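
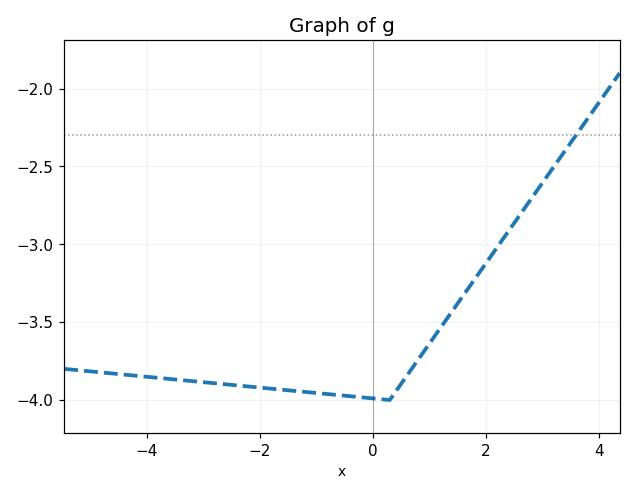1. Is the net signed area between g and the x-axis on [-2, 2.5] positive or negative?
negative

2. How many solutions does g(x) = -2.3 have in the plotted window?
1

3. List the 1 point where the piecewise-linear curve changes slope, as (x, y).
(0.3, -4)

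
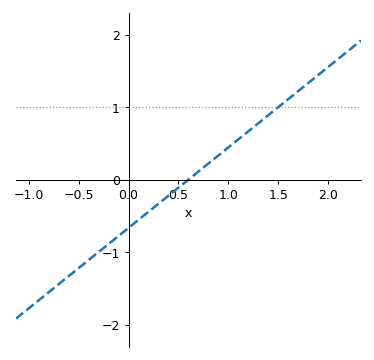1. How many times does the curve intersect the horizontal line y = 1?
1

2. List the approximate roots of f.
0.6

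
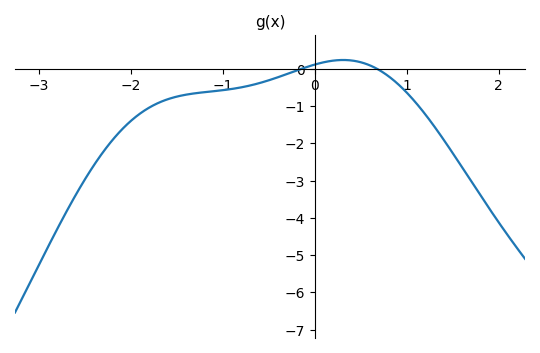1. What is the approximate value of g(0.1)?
0.2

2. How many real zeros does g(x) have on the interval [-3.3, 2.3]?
2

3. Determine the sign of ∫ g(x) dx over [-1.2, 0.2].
negative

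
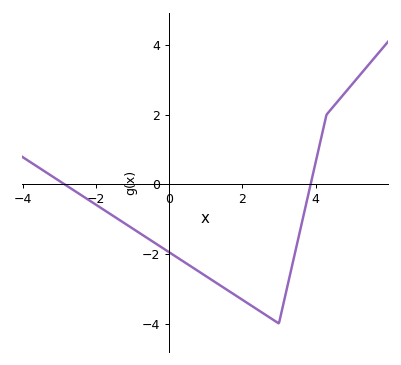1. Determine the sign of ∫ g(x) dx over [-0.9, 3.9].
negative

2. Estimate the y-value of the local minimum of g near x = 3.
-4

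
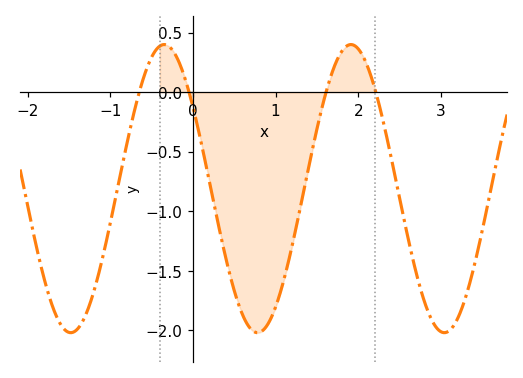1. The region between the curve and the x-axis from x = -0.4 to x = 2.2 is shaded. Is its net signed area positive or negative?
negative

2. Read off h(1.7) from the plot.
0.2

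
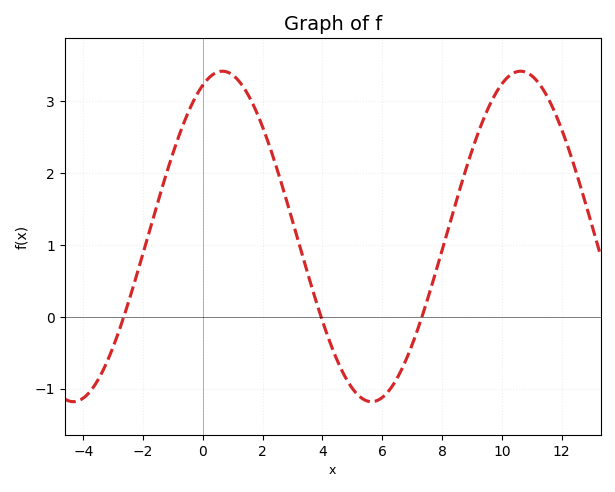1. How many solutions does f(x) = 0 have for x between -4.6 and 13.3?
3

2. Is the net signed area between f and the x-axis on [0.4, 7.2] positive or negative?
positive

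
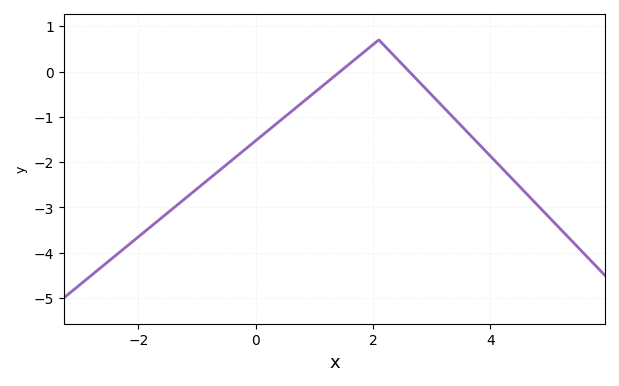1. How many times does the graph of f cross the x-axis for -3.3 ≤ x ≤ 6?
2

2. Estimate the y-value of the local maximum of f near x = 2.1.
0.7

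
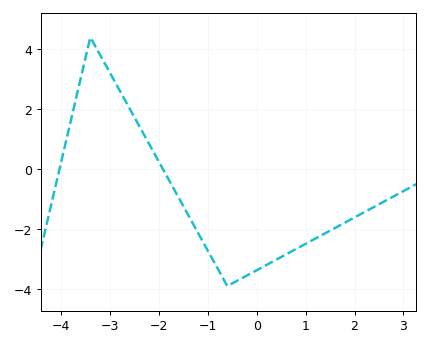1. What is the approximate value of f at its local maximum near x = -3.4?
4.4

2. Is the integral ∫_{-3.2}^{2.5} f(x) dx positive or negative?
negative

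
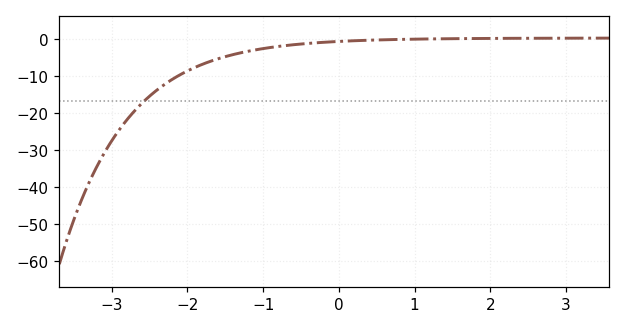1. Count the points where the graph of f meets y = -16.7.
1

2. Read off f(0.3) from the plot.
-0.326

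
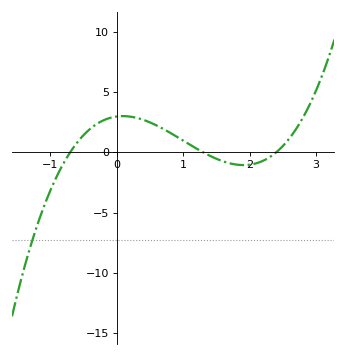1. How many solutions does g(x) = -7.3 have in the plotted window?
1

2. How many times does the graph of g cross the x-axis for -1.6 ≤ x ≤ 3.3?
3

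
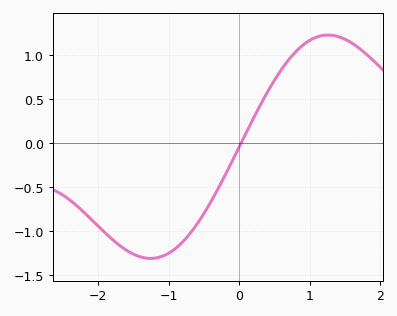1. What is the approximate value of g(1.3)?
1.23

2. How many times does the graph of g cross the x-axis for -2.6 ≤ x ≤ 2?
1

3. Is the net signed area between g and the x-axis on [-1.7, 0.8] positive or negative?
negative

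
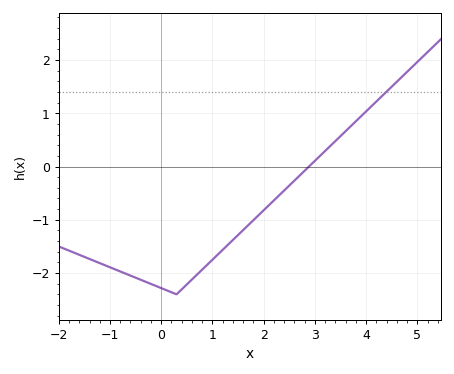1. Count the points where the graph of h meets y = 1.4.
1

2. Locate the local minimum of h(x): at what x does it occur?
0.3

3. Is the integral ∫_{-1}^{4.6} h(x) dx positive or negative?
negative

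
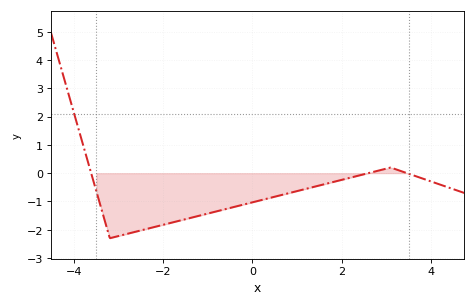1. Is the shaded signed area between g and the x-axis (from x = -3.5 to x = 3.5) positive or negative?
negative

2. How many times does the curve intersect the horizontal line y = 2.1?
1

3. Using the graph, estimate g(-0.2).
-1.11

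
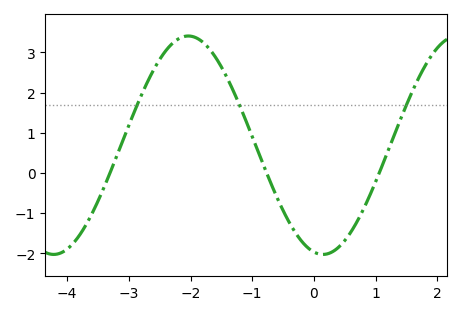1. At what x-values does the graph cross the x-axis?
-3.31, -0.767, 1.06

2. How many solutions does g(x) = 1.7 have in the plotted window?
3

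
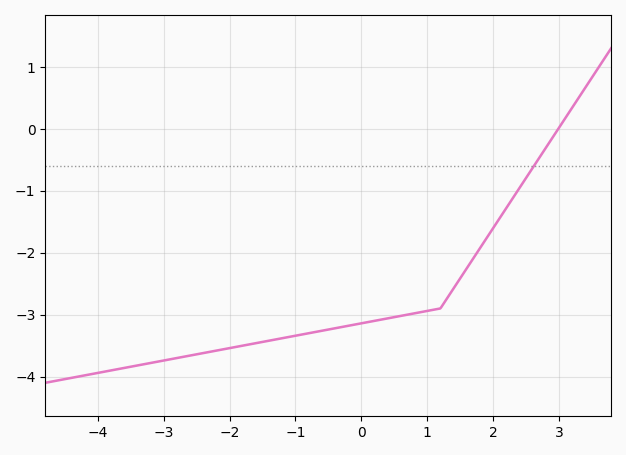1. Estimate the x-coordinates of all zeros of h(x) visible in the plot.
2.99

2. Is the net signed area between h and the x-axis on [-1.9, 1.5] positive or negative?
negative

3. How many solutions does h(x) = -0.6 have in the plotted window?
1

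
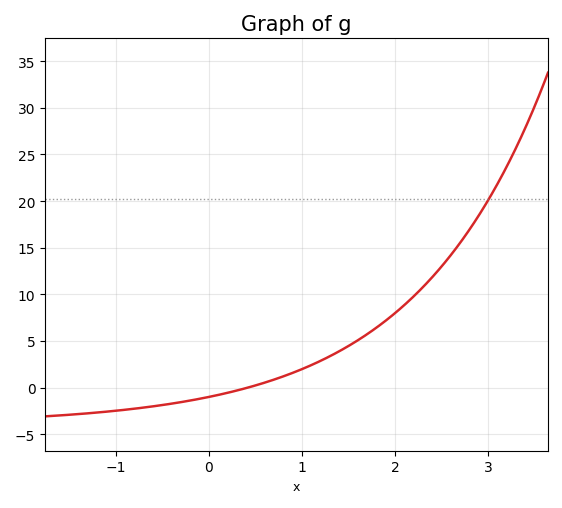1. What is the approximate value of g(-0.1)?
-1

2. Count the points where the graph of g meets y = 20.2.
1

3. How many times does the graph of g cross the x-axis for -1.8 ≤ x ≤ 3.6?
1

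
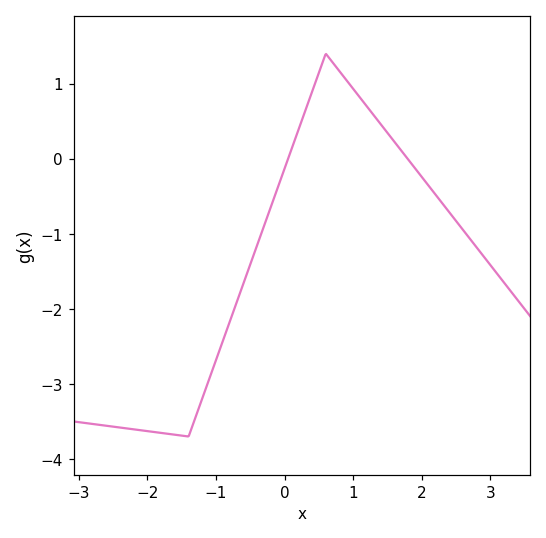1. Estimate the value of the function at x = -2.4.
-3.58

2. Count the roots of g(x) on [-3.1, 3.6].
2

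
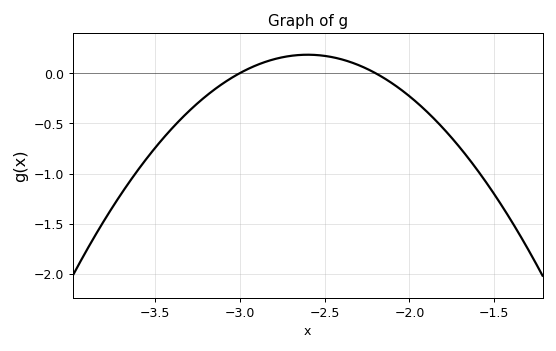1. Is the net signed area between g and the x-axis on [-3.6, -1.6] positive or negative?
negative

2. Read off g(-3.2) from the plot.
-0.23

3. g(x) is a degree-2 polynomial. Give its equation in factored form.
y = -1.15(x + 3)(x + 2.2)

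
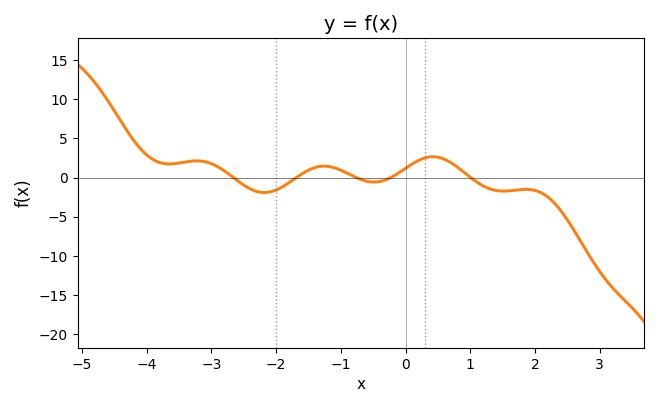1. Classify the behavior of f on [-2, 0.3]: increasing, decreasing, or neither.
neither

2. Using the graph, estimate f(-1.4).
1.5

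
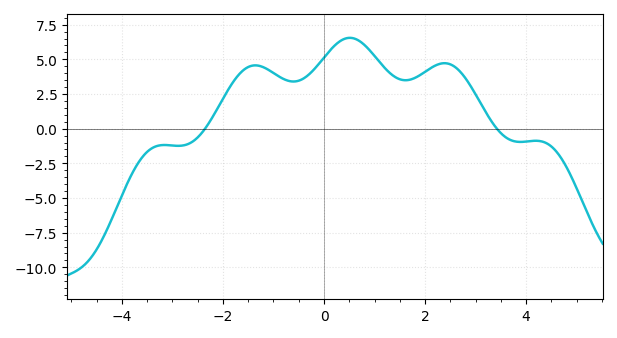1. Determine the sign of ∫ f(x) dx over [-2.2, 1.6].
positive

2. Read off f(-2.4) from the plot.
-0.2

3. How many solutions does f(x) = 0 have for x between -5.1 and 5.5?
2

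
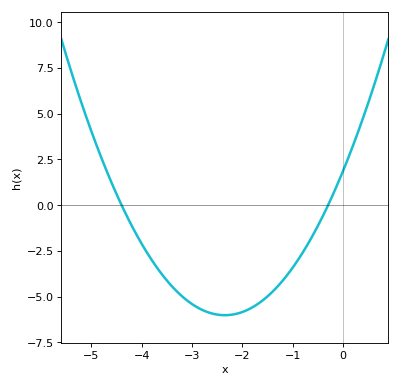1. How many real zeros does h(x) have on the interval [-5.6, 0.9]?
2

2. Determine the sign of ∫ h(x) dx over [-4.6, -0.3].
negative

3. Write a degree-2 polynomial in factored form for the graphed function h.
y = 1.43(x + 4.4)(x + 0.3)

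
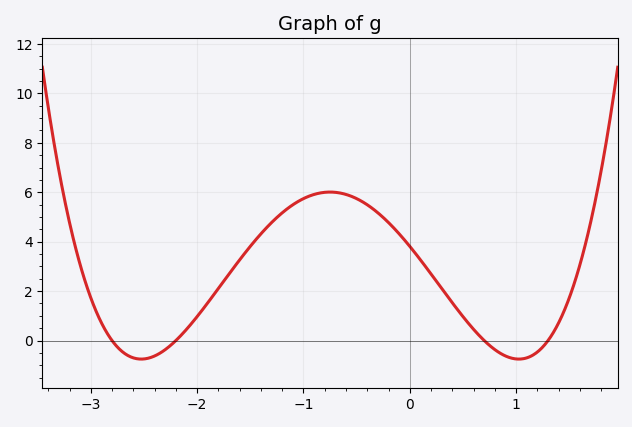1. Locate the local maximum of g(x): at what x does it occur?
-0.75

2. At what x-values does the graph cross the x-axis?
-2.8, -2.2, 0.7, 1.3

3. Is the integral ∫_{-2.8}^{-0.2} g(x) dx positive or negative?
positive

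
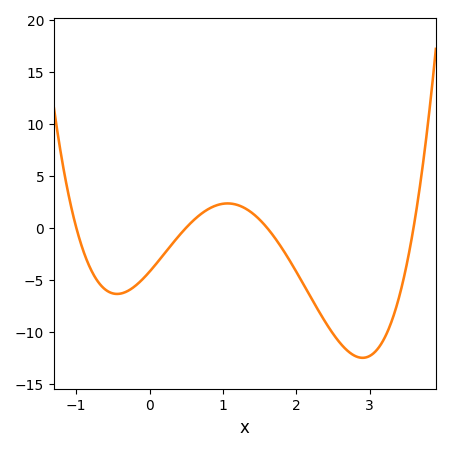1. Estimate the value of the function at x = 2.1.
-5.47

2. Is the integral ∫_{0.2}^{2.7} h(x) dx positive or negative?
negative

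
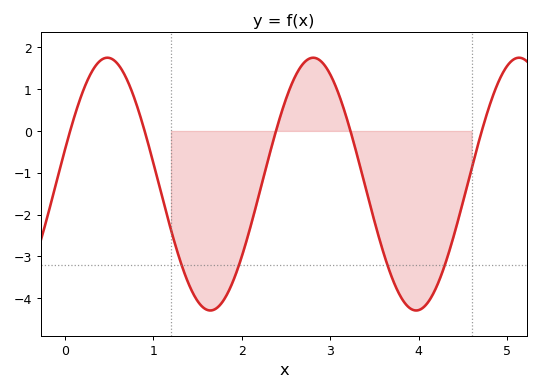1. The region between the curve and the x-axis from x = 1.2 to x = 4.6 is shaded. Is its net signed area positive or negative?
negative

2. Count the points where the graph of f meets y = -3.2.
4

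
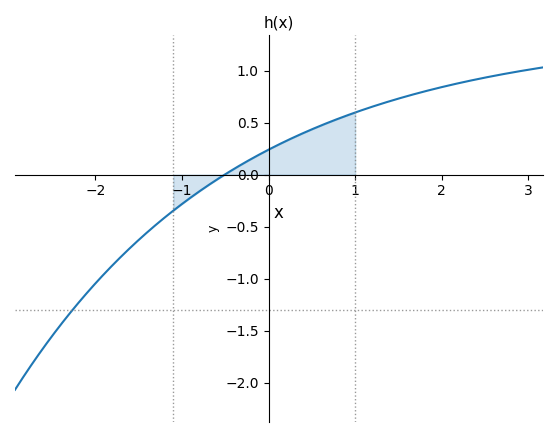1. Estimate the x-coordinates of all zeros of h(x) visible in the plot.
-0.507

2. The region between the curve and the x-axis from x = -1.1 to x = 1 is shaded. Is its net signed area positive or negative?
positive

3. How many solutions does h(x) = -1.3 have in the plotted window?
1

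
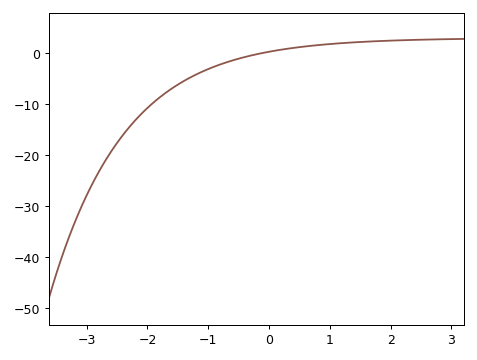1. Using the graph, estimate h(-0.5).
-1.04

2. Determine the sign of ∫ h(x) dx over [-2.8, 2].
negative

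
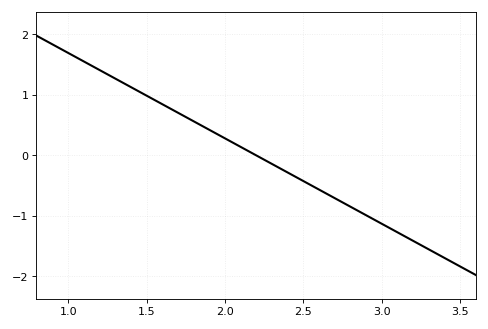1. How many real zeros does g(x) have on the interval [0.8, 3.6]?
1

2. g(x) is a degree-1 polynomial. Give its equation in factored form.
y = -1.41(x - 2.2)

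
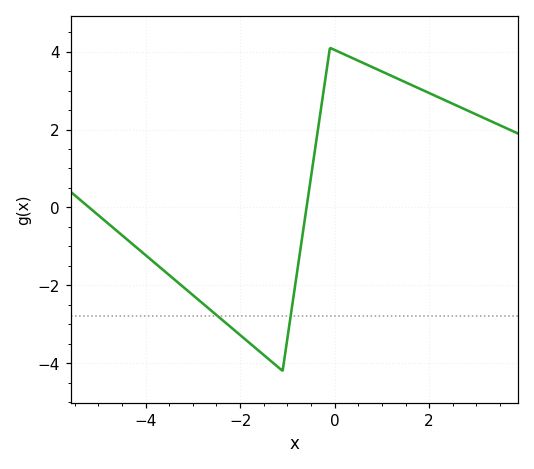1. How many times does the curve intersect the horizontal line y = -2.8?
2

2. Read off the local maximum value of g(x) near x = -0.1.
4.1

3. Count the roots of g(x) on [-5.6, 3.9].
2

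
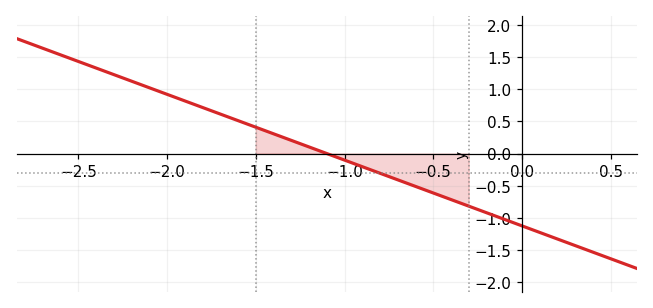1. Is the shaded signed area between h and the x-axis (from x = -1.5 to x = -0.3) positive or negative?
negative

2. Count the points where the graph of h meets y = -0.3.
1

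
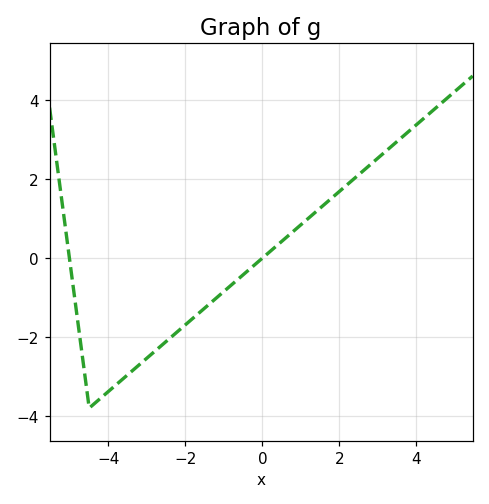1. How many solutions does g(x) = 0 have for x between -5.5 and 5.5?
2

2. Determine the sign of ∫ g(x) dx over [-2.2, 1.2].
negative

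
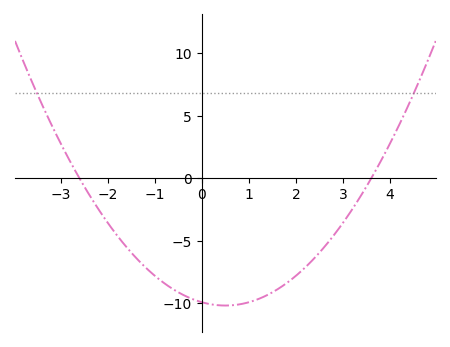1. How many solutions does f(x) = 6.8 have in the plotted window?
2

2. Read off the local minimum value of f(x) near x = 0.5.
-10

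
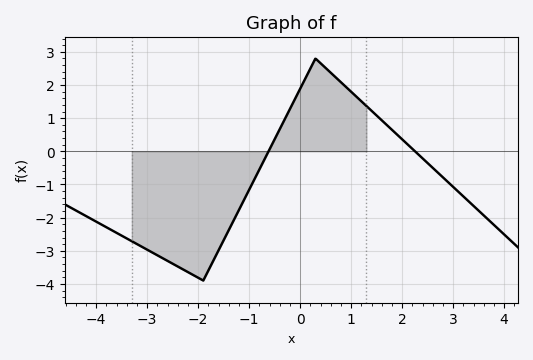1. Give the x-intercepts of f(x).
-0.6, 2.2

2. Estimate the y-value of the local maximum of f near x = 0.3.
2.8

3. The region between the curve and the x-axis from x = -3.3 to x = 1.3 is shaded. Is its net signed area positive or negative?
negative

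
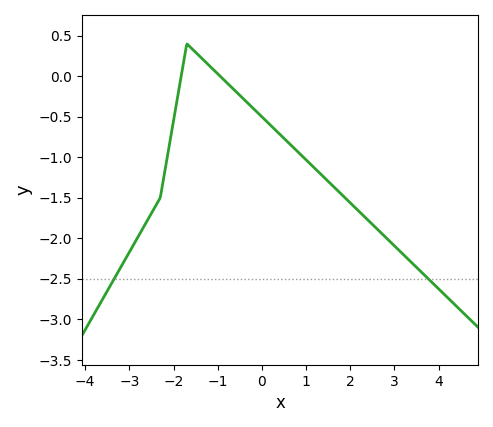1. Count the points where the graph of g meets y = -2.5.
2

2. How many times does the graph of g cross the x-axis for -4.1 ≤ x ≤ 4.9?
2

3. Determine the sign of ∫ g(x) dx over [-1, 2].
negative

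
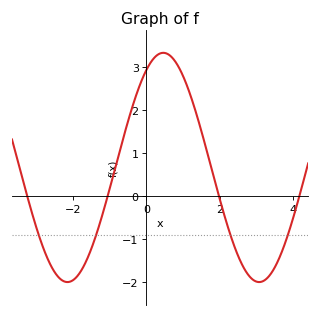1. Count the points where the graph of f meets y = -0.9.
4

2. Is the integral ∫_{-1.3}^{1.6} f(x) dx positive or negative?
positive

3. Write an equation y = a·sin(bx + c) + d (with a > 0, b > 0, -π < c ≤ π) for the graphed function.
y = 2.67sin(1.2x + 1) + 0.67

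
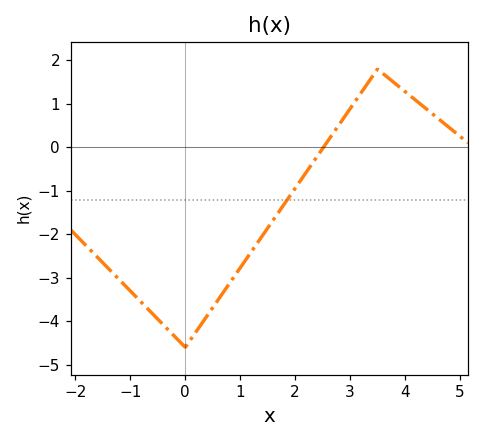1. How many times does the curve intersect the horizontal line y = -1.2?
1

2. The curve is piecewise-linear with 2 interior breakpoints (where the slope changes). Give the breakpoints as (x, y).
(0, -4.6); (3.5, 1.8)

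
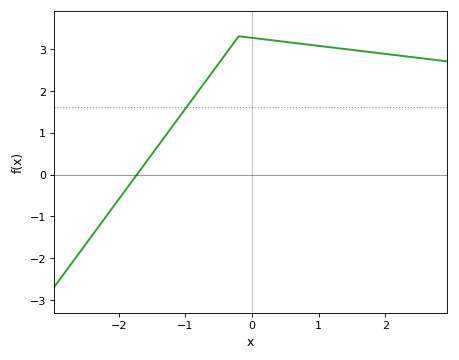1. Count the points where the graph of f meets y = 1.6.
1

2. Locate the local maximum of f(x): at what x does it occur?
-0.198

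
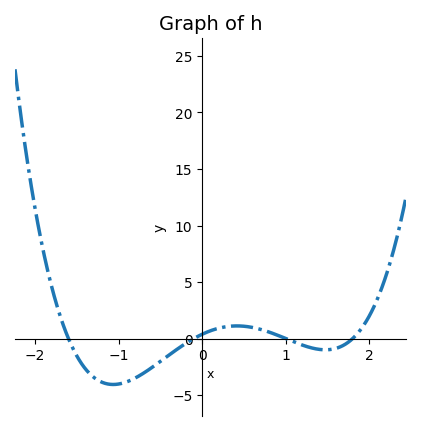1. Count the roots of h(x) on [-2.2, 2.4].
4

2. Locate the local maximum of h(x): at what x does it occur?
0.416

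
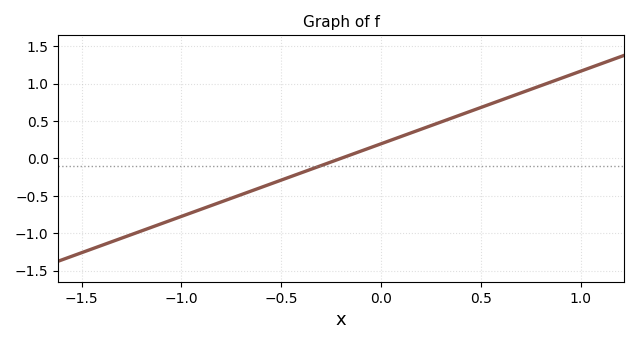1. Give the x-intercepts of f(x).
-0.2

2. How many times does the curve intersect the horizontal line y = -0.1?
1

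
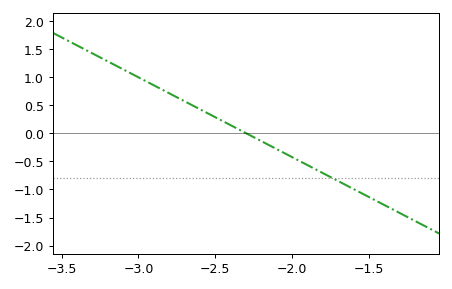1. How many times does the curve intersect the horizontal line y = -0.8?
1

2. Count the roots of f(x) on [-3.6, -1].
1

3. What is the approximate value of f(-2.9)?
0.85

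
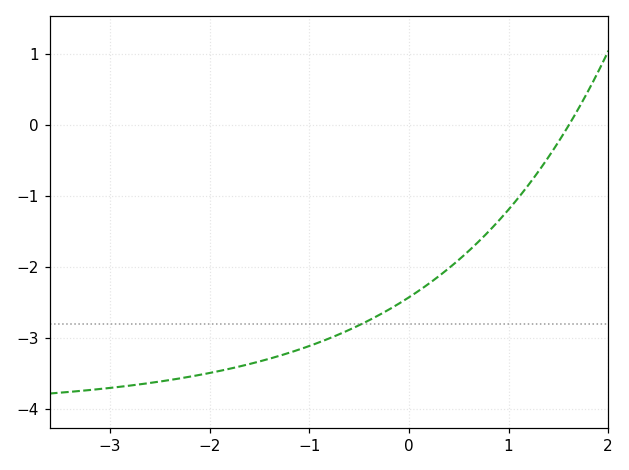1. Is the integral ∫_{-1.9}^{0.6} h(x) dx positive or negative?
negative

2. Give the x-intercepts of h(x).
1.61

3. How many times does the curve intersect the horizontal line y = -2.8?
1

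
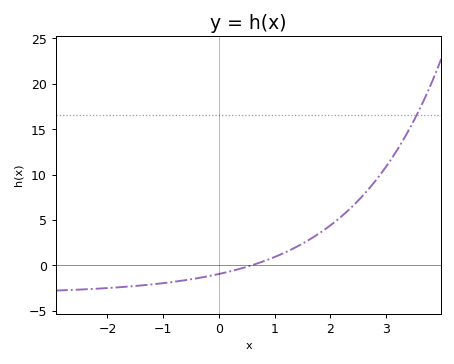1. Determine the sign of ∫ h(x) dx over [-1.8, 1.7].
negative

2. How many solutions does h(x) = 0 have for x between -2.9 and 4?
1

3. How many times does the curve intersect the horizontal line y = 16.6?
1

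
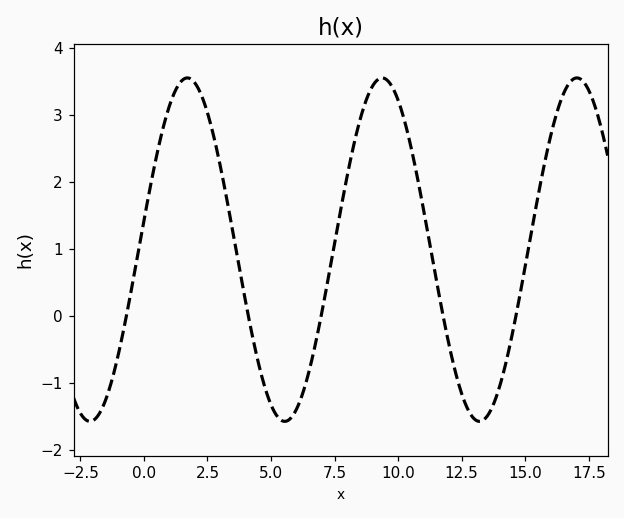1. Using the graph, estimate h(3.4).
1.46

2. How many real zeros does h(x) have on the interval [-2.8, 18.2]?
5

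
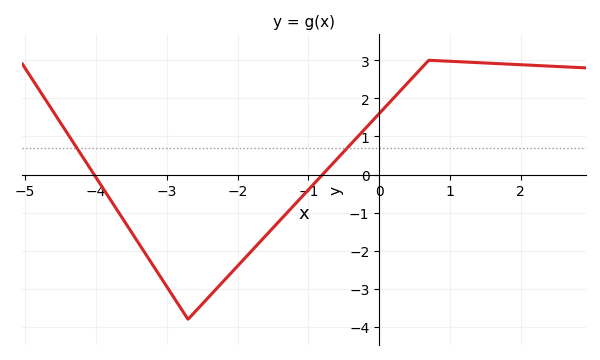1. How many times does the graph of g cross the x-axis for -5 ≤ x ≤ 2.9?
2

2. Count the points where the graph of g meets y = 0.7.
2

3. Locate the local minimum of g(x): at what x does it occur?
-2.7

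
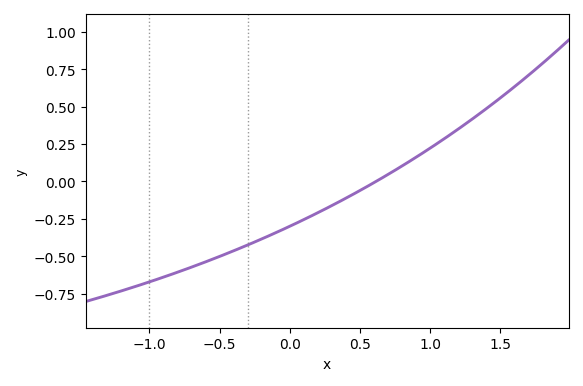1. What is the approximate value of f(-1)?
-0.68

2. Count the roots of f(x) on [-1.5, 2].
1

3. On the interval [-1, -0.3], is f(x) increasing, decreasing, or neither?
increasing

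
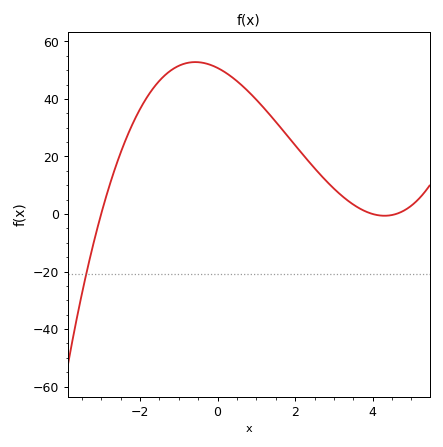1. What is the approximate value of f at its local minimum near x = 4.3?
0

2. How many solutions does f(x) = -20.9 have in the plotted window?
1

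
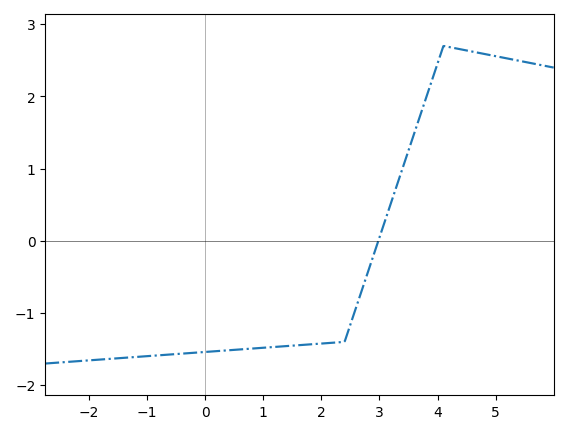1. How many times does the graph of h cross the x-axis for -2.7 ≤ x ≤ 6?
1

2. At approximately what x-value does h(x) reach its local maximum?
4.2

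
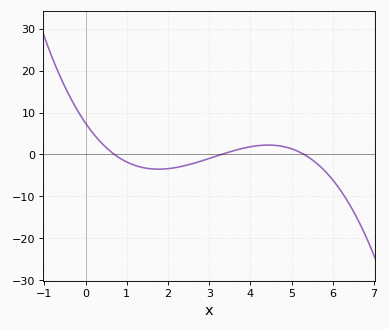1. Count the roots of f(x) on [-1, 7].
3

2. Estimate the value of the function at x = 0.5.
2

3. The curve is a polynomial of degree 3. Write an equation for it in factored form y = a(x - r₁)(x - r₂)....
y = -0.61(x - 0.7)(x - 3.3)(x - 5.3)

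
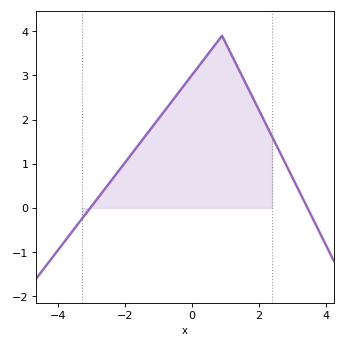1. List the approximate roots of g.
-3, 3.4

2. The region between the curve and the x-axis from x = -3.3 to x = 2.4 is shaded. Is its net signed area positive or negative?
positive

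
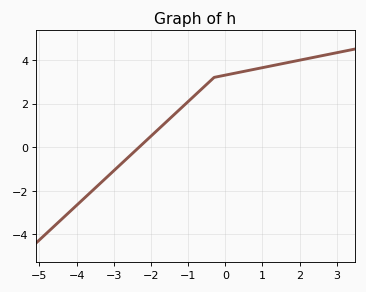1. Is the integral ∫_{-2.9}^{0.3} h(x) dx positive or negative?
positive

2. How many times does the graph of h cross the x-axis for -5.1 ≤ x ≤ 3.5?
1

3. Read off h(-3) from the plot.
-1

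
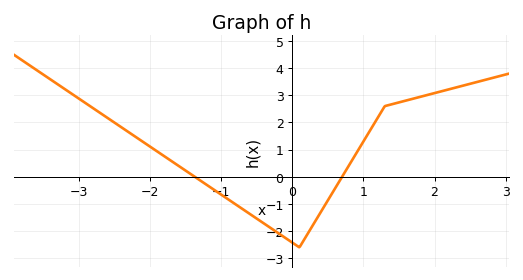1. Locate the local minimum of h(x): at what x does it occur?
0.1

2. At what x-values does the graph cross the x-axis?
-1.37, 0.7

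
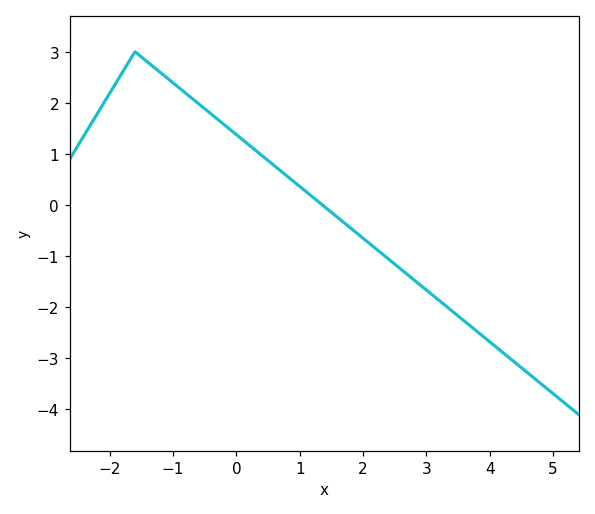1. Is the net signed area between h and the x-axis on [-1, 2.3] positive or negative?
positive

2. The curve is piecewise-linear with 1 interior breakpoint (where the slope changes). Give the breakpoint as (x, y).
(-1.6, 3)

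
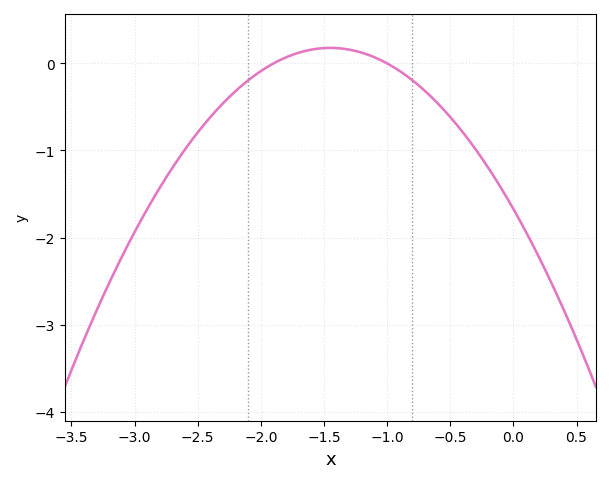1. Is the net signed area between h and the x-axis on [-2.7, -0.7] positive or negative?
negative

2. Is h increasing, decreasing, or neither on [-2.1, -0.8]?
neither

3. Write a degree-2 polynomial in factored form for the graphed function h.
y = -0.88(x + 1.9)(x + 1)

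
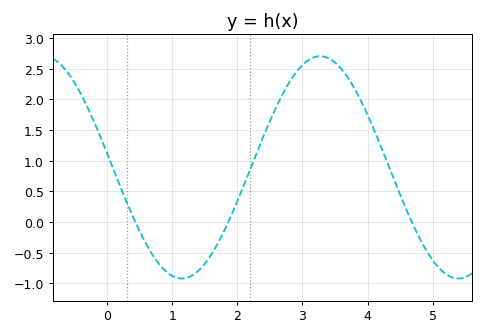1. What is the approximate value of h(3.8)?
2.17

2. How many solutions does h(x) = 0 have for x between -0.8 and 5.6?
3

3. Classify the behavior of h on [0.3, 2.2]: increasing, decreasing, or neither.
neither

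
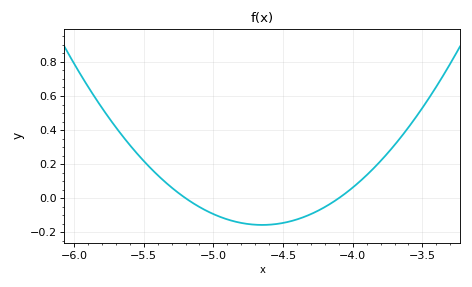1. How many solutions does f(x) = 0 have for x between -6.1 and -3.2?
2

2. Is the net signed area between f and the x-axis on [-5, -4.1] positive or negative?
negative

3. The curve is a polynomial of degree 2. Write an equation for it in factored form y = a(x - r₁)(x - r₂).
y = 0.52(x + 5.2)(x + 4.1)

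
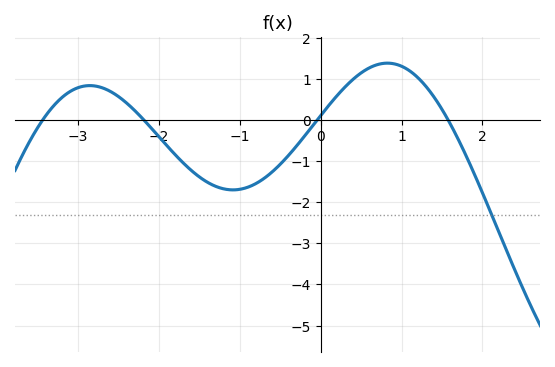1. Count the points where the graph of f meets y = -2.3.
1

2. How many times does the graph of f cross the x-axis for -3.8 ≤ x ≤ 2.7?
4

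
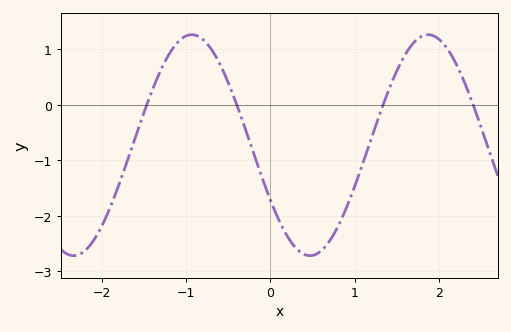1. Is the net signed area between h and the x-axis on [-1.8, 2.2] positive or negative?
negative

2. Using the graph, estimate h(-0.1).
-1.31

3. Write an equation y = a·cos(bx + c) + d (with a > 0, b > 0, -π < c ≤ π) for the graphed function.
y = 1.99cos(2.24x + 2.09) - 0.73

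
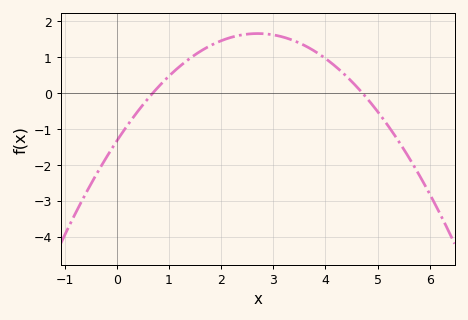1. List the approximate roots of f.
0.6, 4.8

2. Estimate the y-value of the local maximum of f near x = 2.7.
1.6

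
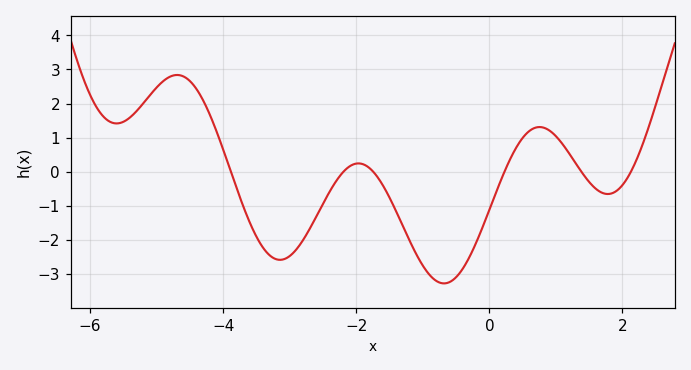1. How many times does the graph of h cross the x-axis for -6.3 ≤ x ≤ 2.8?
6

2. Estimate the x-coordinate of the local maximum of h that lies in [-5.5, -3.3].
-4.6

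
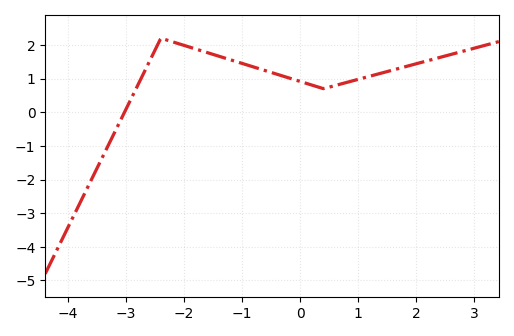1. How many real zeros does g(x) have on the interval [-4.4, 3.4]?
1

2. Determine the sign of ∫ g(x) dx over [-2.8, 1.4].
positive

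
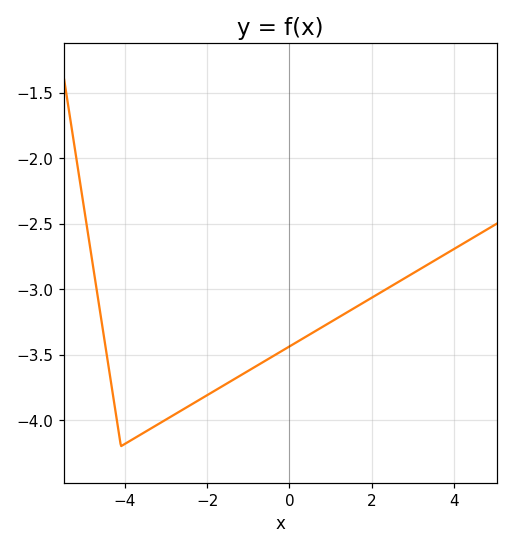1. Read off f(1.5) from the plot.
-3.16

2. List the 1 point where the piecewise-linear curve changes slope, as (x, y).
(-4.1, -4.2)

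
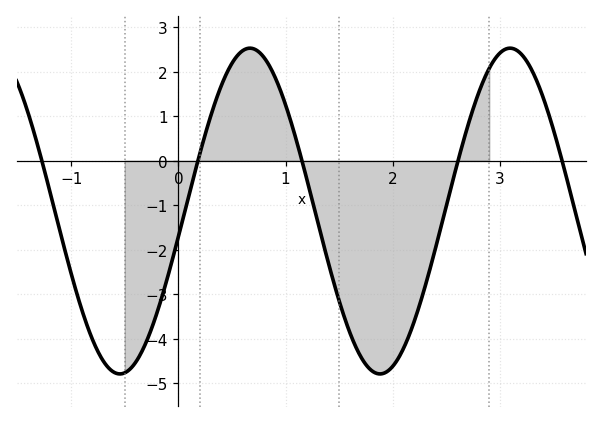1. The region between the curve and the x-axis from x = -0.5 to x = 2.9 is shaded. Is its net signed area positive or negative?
negative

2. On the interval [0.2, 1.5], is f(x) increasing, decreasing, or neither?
neither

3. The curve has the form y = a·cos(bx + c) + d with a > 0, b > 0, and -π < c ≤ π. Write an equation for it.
y = 3.66cos(2.59x - 1.73) - 1.13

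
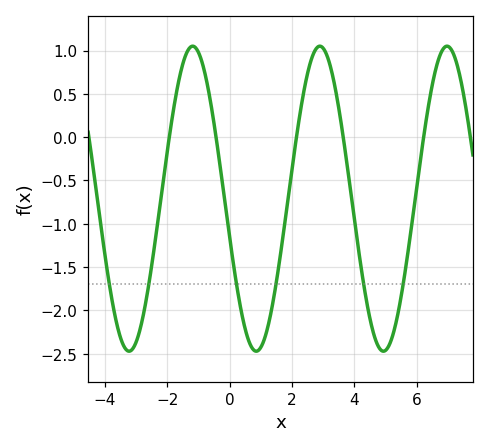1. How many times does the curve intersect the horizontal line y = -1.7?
6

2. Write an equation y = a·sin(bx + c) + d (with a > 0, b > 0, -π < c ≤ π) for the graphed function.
y = 1.76sin(1.5x - 2.9) - 0.71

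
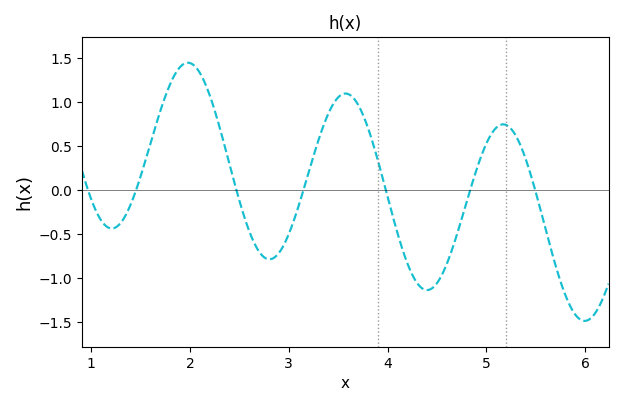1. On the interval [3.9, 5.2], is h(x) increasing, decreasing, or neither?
neither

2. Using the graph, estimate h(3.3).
0.55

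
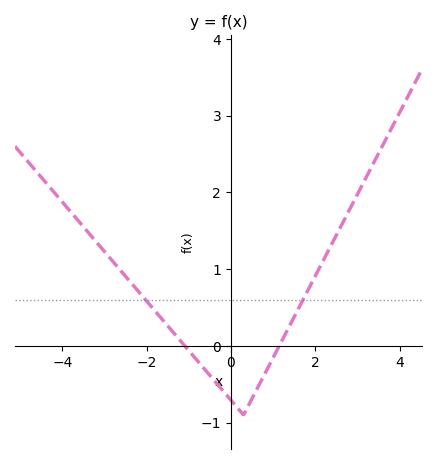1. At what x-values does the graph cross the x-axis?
-1, 1.2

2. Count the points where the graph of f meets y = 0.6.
2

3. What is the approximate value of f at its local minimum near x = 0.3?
-0.9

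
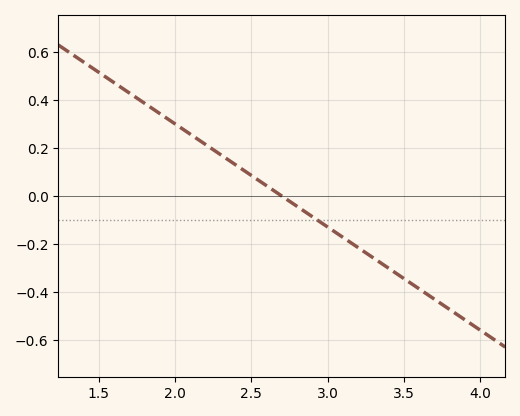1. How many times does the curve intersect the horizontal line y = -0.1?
1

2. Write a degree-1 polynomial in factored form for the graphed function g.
y = -0.43(x - 2.7)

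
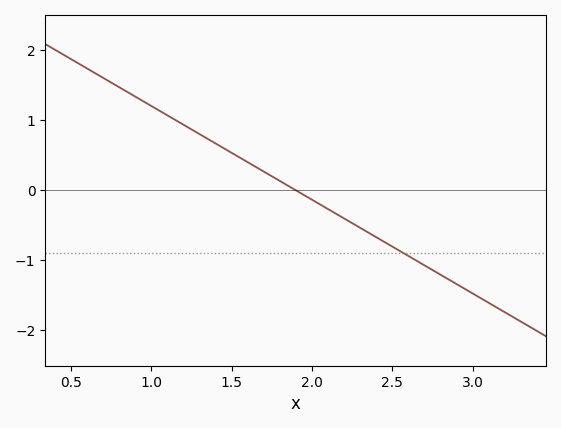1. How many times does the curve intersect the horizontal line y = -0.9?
1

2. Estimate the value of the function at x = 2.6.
-0.938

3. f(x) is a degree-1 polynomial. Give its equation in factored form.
y = -1.34(x - 1.9)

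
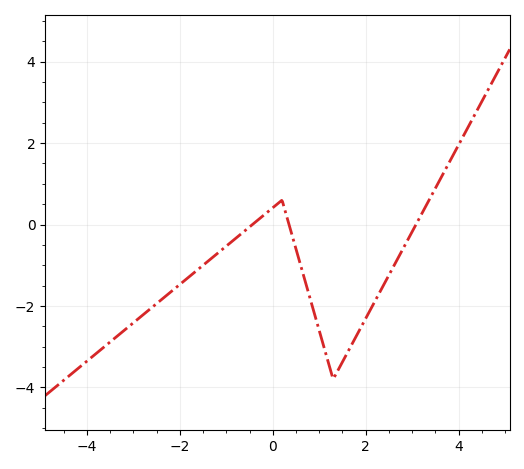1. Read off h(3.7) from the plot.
1.4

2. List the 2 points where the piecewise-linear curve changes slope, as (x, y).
(0.2, 0.6); (1.3, -3.8)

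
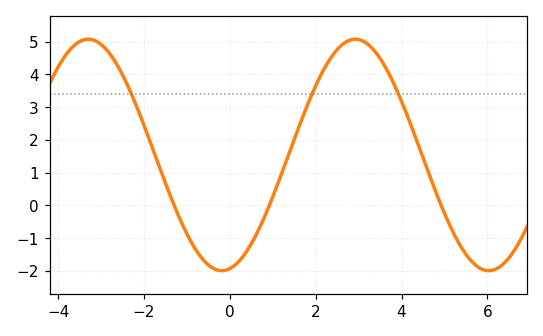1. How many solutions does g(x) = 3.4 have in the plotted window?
3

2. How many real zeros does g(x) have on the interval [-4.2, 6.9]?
3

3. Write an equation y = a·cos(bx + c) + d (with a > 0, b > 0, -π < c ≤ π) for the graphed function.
y = 3.53cos(1.01x - 2.95) + 1.54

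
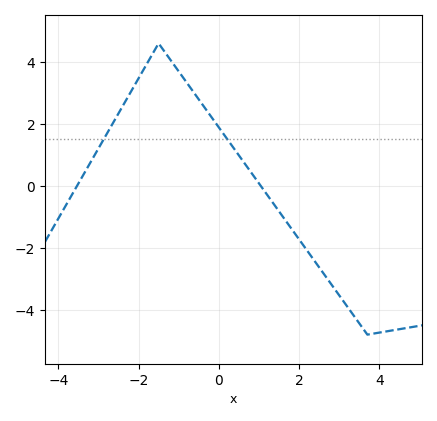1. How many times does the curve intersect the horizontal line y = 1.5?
2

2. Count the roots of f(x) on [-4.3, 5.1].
2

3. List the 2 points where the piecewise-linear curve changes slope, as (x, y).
(-1.5, 4.6); (3.7, -4.8)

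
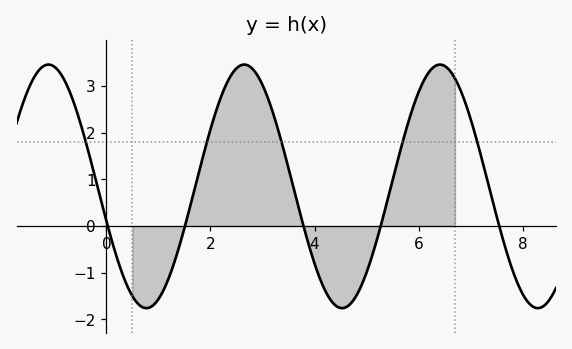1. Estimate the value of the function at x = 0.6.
-1.66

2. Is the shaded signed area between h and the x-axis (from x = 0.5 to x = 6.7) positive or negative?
positive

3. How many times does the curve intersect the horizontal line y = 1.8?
5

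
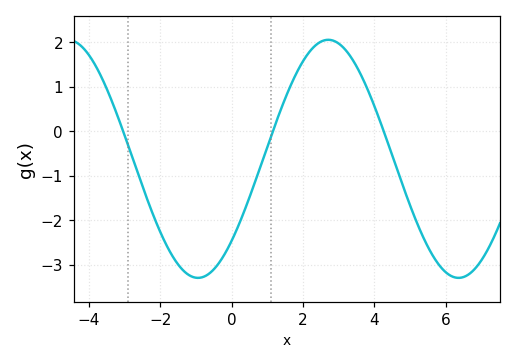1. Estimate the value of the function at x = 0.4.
-1.7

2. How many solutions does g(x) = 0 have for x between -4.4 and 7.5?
3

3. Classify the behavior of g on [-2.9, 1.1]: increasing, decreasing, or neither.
neither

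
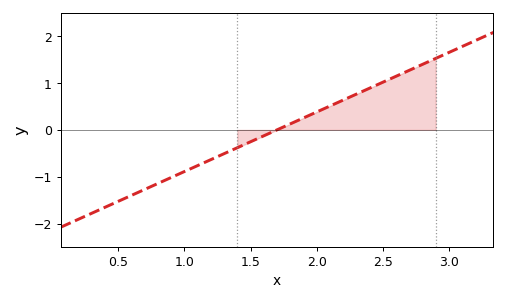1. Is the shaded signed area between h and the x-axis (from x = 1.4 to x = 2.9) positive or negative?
positive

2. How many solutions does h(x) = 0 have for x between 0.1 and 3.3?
1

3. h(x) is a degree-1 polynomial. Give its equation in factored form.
y = 1.27(x - 1.7)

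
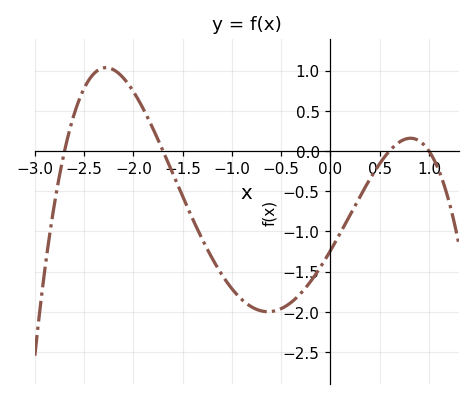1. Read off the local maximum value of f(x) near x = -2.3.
1.04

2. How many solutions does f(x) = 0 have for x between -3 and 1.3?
4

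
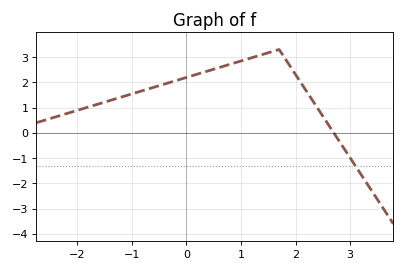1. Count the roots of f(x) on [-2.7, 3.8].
1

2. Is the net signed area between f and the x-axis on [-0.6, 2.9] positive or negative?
positive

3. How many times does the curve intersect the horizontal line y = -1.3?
1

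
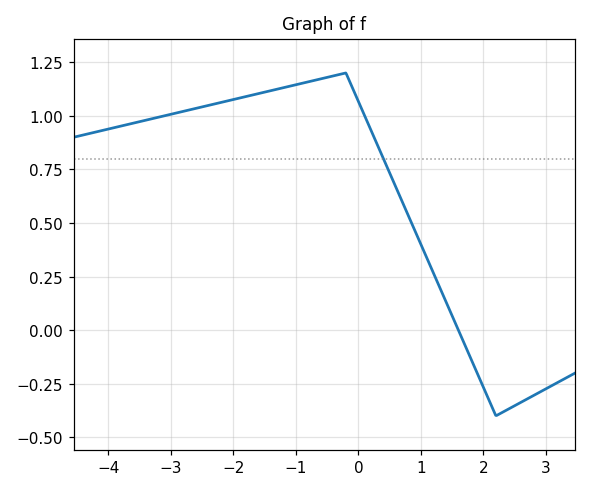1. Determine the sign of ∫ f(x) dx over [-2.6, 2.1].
positive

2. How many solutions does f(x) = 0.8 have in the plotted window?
1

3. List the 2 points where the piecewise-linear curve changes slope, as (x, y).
(-0.2, 1.2); (2.2, -0.4)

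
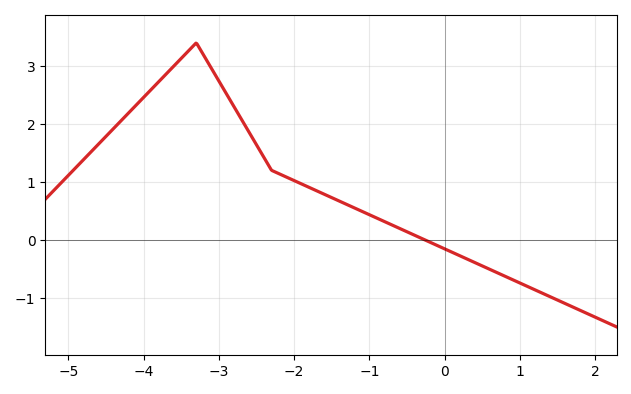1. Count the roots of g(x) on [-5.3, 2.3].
1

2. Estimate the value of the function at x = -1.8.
0.906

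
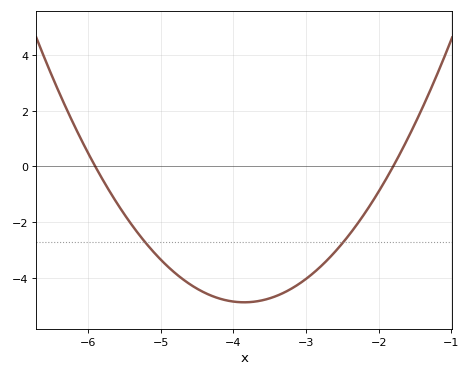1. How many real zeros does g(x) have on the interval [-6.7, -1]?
2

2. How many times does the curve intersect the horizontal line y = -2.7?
2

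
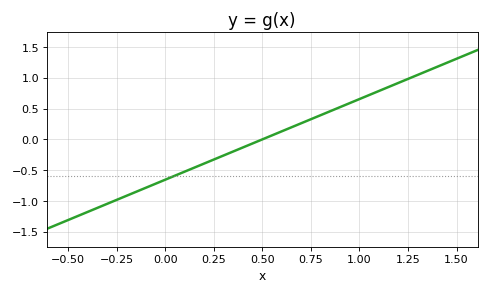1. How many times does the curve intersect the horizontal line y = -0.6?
1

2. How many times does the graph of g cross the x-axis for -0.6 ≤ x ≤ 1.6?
1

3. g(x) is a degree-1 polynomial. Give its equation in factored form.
y = 1.31(x - 0.5)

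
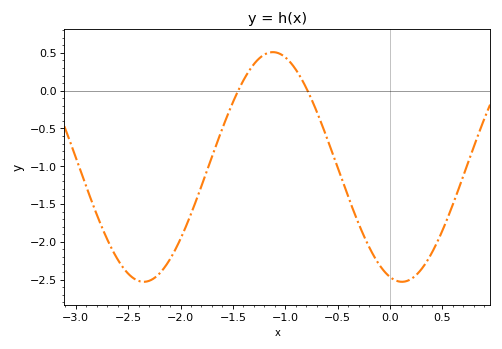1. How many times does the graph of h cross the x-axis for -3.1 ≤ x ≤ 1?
2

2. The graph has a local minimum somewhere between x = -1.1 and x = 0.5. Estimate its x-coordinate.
0.113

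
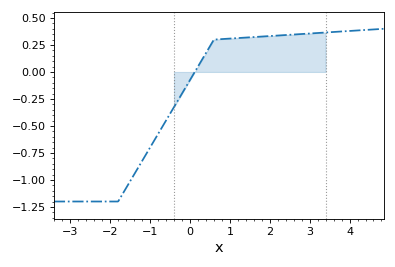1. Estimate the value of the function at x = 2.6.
0.347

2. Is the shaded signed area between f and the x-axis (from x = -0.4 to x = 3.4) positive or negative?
positive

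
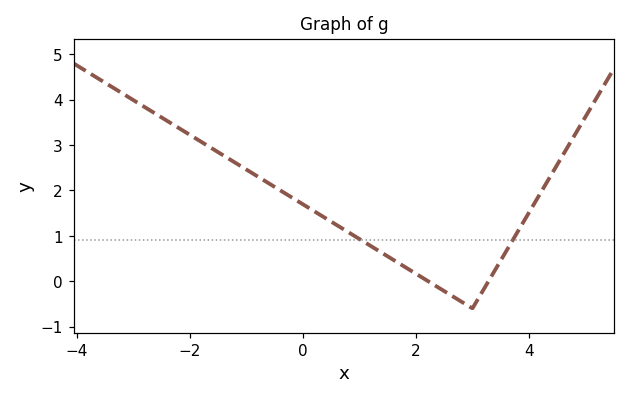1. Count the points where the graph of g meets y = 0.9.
2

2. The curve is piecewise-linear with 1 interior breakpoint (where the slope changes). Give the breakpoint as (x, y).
(3, -0.6)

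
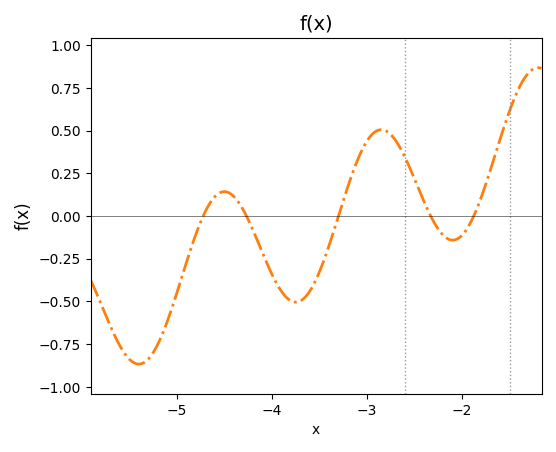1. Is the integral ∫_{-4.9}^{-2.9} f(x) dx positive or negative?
negative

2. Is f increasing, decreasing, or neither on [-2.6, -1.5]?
neither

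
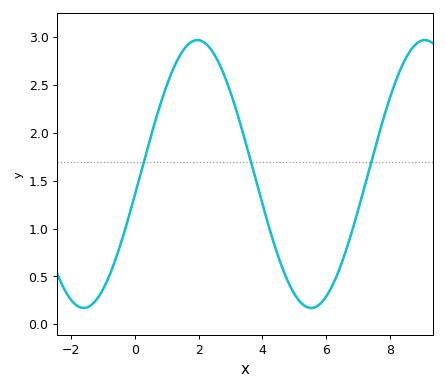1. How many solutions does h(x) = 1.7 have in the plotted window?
3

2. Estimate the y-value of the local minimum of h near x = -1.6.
0.15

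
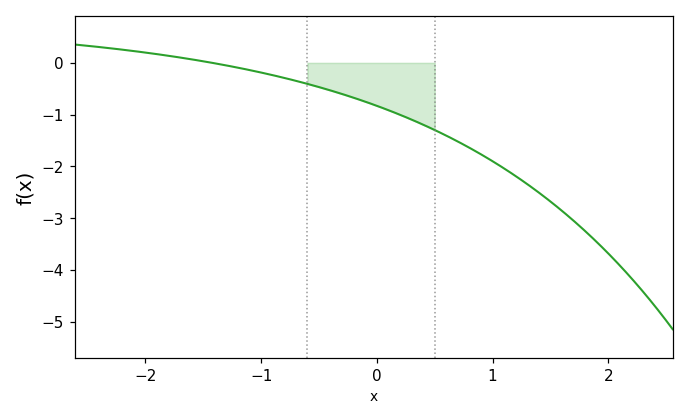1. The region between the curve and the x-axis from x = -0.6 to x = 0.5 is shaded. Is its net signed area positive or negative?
negative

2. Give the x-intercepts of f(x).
-1.4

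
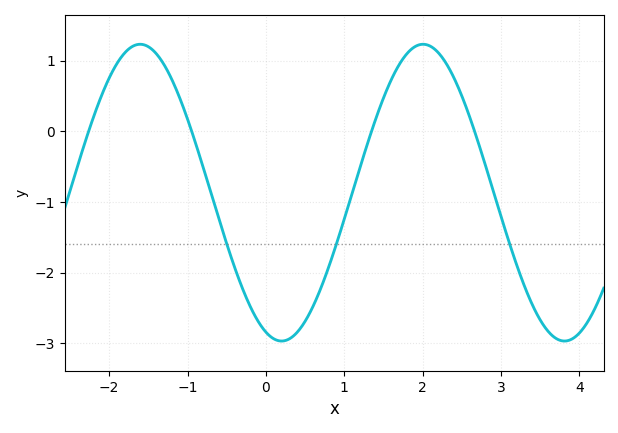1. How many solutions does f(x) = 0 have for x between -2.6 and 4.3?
4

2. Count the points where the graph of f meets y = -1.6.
3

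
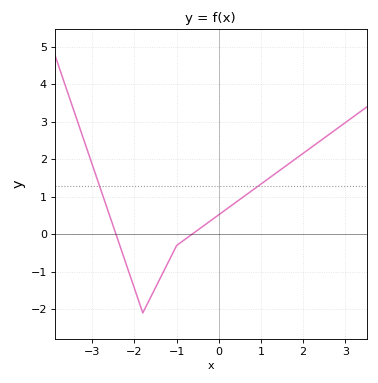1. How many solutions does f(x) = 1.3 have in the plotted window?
2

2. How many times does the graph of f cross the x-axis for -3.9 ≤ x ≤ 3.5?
2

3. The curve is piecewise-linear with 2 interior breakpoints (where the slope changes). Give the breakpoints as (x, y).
(-1.8, -2.1); (-1, -0.3)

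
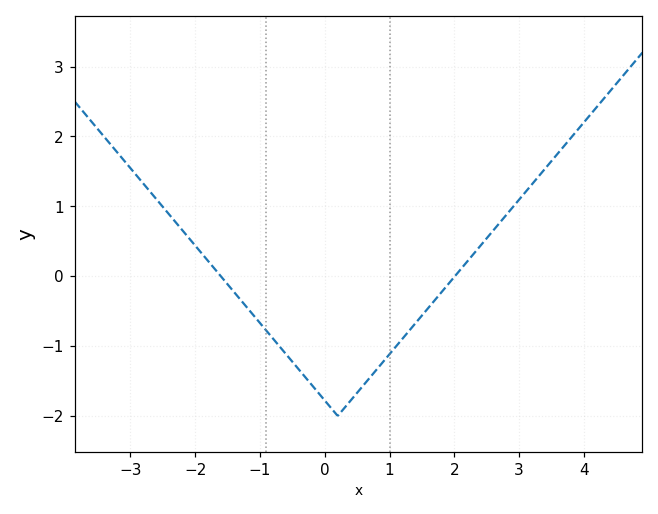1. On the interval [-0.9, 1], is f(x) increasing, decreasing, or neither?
neither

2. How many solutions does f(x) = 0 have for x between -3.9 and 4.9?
2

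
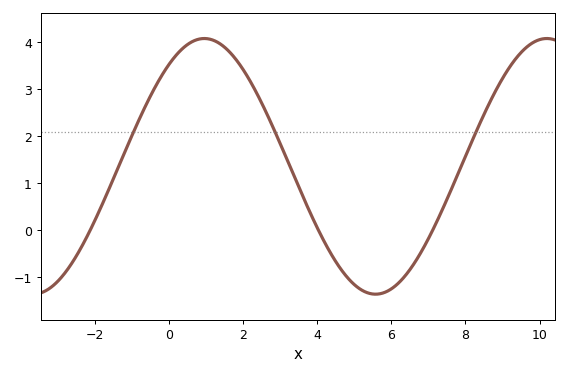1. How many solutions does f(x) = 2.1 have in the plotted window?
3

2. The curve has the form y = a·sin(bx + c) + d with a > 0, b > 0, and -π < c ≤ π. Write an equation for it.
y = 2.72sin(0.68x + 0.92) + 1.36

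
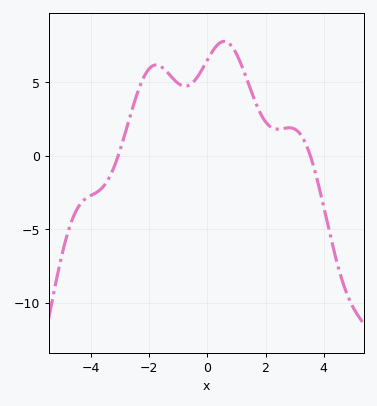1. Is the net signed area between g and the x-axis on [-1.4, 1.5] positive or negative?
positive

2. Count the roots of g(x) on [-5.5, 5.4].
2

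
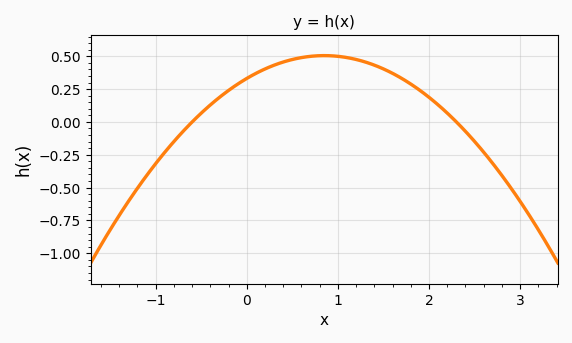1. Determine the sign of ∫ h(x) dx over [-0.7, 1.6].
positive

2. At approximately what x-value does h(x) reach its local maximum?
0.85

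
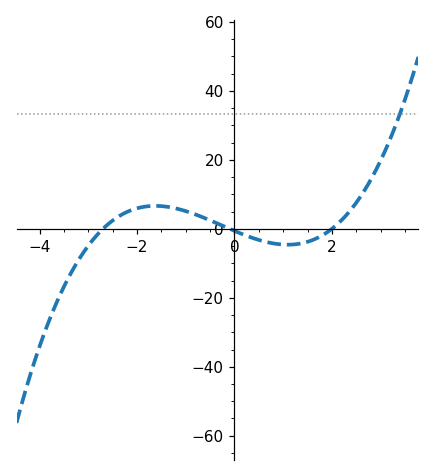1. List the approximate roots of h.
-2.8, -0.2, 2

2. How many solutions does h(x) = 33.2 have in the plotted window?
1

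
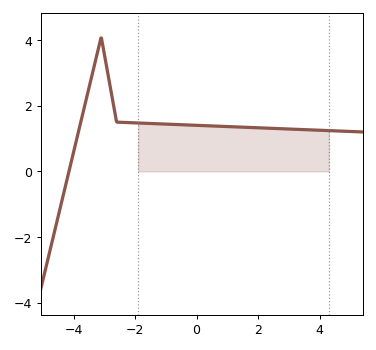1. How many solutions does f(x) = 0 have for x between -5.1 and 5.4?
1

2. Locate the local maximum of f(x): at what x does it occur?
-3.1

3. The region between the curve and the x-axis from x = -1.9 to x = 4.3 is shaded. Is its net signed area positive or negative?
positive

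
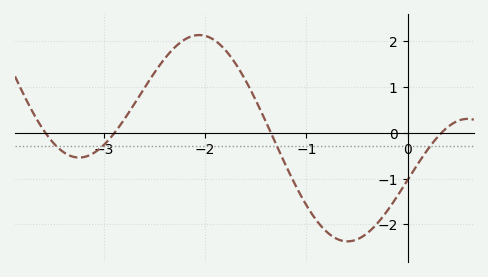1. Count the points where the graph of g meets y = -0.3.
4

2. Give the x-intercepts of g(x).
-3.58, -2.89, -1.35, 0.337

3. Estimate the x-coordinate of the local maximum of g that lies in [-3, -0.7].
-2.06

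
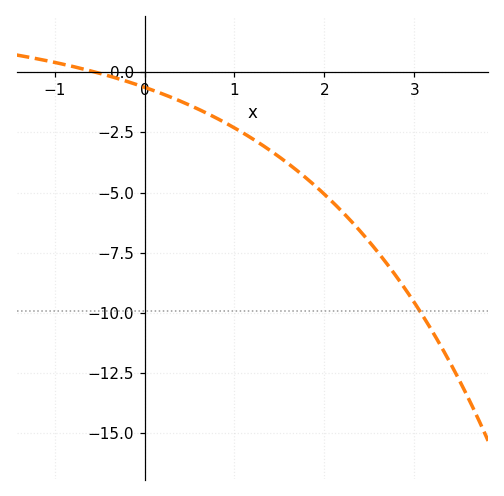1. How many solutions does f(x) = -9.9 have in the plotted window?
1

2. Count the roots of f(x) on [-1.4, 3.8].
1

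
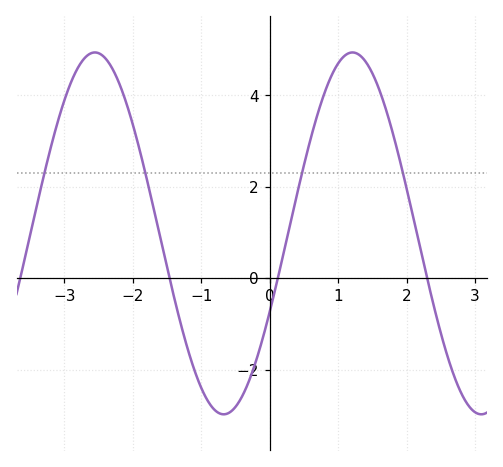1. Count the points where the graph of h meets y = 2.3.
4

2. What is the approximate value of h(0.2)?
0.6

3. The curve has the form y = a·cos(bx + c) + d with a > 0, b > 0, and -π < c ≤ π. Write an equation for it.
y = 3.96cos(1.7x - 2) + 0.98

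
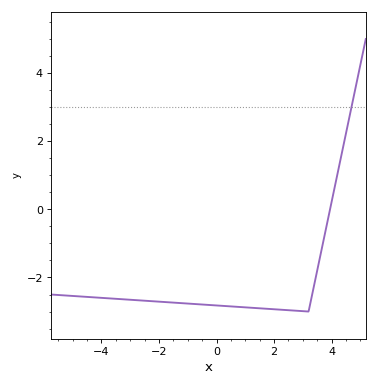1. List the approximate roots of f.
3.95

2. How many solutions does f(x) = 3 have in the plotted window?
1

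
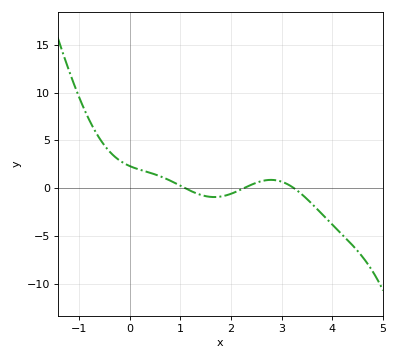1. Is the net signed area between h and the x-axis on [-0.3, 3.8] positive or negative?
positive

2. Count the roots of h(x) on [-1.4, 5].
3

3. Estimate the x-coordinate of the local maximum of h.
2.8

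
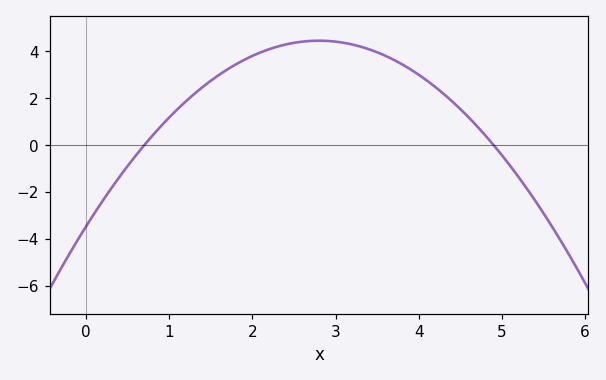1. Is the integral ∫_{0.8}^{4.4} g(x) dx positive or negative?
positive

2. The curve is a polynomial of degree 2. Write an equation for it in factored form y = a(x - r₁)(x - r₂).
y = -1.01(x - 0.7)(x - 4.9)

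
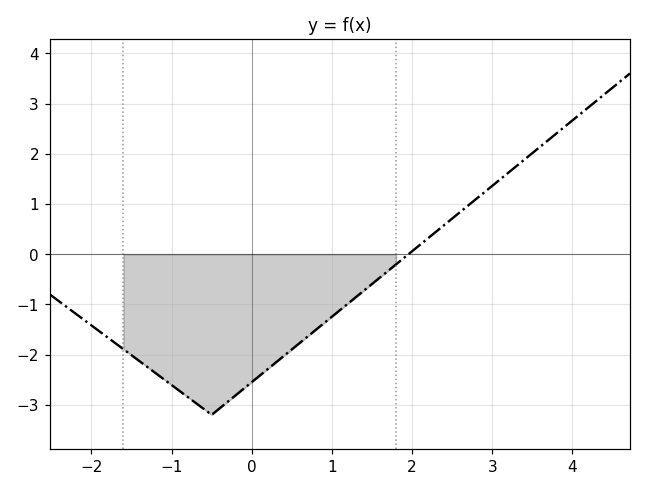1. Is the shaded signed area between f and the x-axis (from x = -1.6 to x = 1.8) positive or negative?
negative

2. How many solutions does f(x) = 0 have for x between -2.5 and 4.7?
1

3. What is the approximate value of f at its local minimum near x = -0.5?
-3.2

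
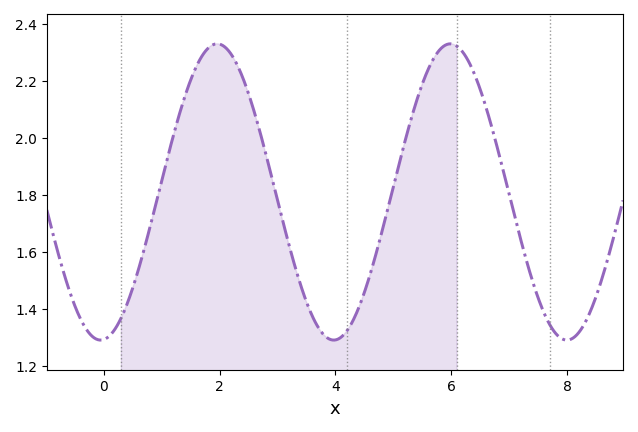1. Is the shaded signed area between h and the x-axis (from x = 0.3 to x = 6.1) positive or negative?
positive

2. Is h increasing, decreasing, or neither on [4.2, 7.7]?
neither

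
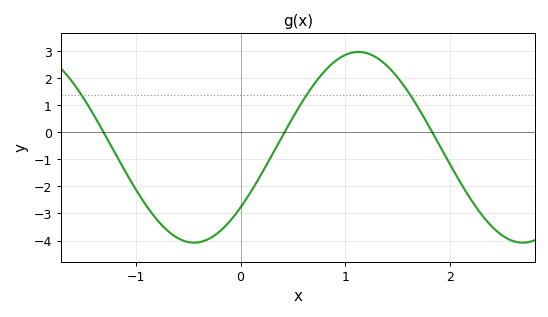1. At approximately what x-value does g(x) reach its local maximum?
1.12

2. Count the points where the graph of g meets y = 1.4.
3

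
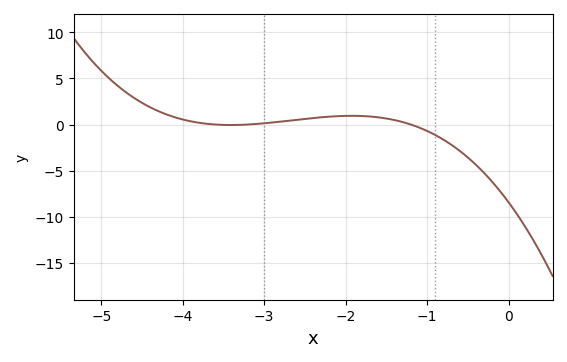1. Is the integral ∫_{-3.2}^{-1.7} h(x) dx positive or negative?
positive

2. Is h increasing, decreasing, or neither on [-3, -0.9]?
neither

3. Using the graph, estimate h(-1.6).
0.781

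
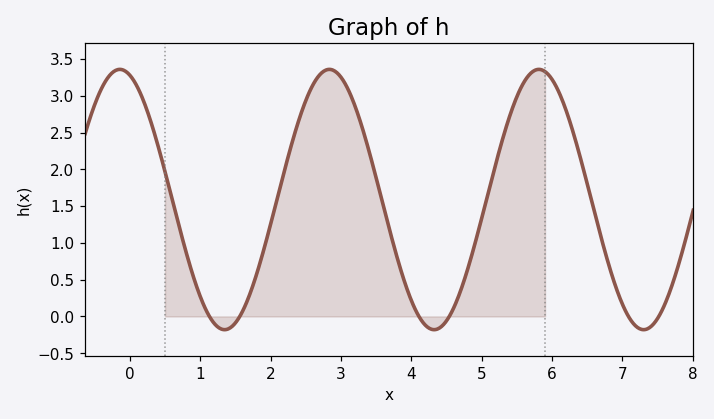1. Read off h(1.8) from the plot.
0.571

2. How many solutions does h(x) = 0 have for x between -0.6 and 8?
6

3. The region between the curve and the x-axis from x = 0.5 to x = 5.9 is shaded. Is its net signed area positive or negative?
positive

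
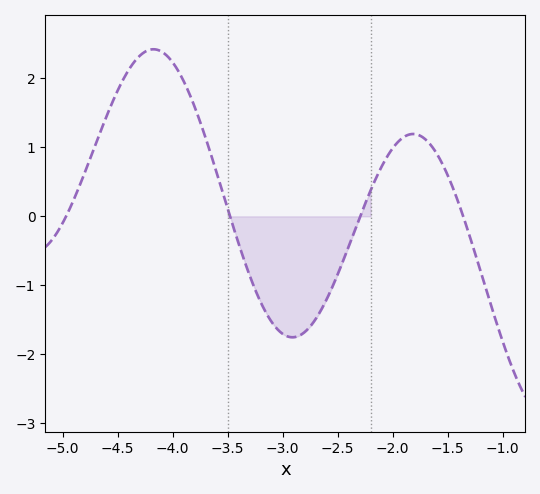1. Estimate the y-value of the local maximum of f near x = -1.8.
1.2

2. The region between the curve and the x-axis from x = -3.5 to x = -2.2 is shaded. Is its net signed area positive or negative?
negative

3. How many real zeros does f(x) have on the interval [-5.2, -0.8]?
4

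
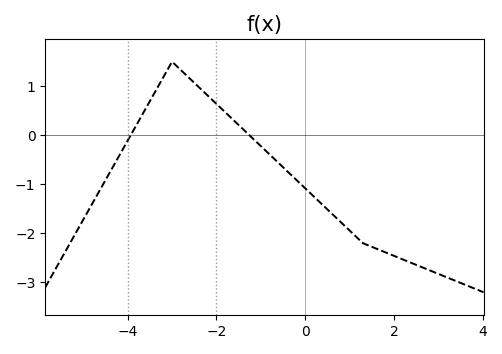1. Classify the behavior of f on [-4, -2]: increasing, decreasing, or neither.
neither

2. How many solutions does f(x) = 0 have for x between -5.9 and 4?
2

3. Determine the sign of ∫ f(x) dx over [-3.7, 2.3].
negative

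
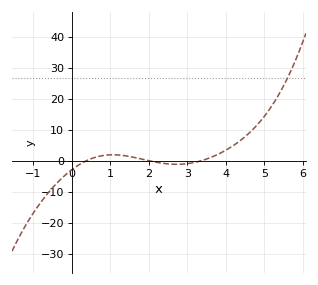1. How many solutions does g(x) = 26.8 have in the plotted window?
1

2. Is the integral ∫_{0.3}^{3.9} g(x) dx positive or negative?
positive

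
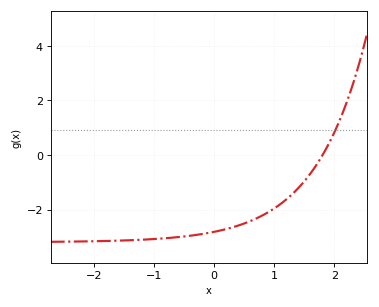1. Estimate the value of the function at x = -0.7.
-3.03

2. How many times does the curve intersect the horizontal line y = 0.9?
1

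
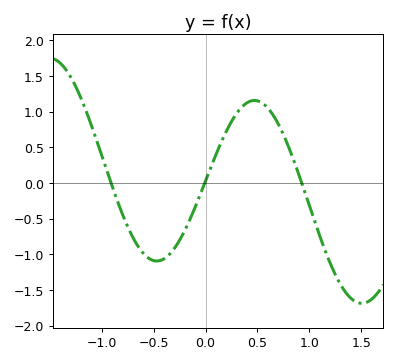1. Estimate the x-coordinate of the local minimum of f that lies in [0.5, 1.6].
1.5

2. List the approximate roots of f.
-0.912, -0.008, 0.926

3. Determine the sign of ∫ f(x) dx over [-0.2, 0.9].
positive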